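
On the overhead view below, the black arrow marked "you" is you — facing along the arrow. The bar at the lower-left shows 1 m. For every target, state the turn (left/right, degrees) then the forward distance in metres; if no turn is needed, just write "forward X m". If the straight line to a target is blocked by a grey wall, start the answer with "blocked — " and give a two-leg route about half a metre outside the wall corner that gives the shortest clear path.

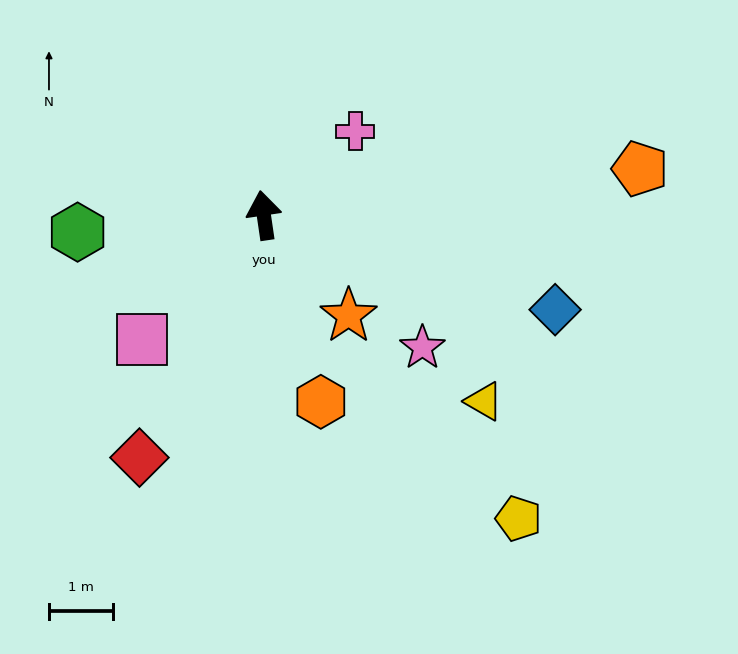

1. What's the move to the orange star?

turn right 148°, forward 2.1 m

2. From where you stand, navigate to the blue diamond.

turn right 116°, forward 4.8 m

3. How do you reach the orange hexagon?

turn right 171°, forward 3.1 m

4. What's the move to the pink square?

turn left 127°, forward 2.7 m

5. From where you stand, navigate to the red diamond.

turn left 145°, forward 4.3 m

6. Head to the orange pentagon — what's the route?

turn right 91°, forward 5.9 m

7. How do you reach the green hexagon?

turn left 87°, forward 2.9 m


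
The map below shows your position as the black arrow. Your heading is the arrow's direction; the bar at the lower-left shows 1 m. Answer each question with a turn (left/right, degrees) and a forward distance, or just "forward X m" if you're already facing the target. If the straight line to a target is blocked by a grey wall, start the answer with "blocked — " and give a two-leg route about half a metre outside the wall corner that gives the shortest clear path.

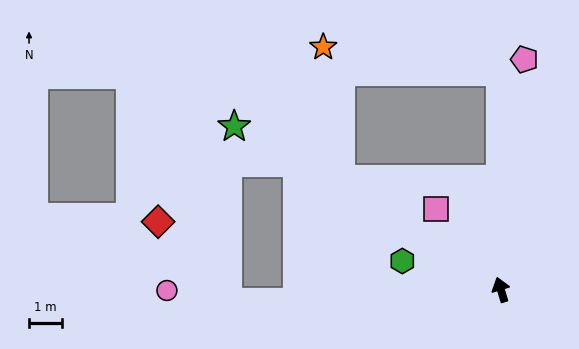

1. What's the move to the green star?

turn left 42°, forward 9.5 m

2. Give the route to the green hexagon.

turn left 57°, forward 3.1 m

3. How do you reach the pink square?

turn left 22°, forward 3.1 m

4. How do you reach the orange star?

blocked — turn left 38°, forward 5.9 m, then turn right 47°, forward 4.0 m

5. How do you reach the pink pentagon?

turn right 23°, forward 7.0 m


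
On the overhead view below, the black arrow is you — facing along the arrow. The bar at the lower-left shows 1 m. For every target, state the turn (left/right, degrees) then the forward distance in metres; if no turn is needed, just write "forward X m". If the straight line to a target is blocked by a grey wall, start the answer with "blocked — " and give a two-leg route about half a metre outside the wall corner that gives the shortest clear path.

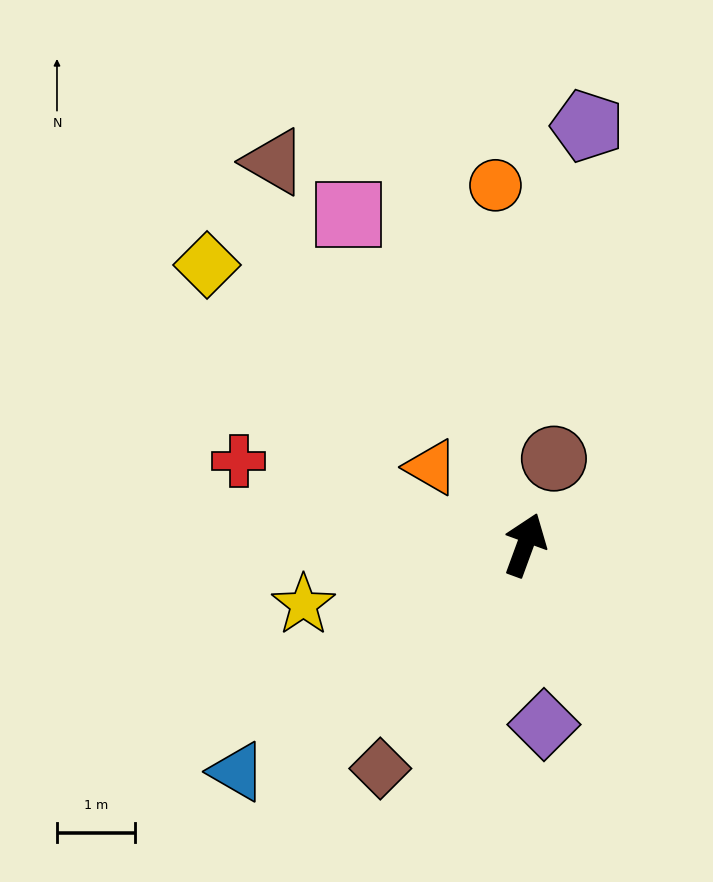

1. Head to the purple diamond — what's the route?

turn right 154°, forward 2.3 m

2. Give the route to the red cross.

turn left 94°, forward 3.8 m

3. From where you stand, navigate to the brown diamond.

turn left 167°, forward 3.4 m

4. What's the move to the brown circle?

forward 1.2 m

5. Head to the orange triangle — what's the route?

turn left 71°, forward 1.6 m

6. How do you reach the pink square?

turn left 48°, forward 4.8 m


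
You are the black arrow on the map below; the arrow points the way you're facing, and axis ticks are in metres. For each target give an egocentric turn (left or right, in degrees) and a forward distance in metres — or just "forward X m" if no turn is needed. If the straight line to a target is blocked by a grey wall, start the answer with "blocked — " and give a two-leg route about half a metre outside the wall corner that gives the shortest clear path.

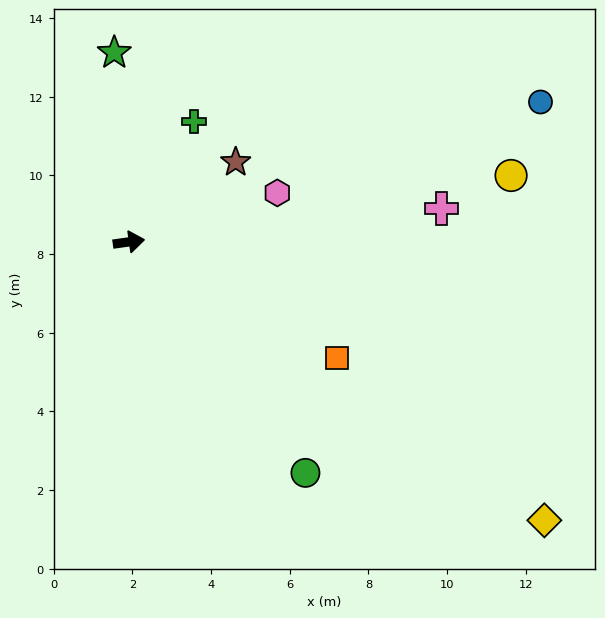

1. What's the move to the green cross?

turn left 54°, forward 3.5 m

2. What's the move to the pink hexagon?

turn left 10°, forward 4.0 m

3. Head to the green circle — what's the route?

turn right 61°, forward 7.4 m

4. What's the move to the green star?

turn left 86°, forward 4.8 m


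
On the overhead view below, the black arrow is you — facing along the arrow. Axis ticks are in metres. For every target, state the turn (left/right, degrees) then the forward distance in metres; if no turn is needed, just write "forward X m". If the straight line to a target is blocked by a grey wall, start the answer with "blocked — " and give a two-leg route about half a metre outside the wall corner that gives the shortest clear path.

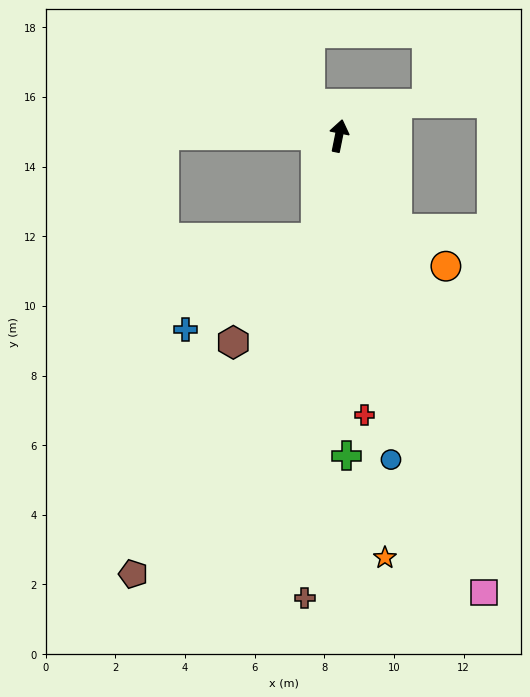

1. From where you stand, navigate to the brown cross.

turn right 173°, forward 13.3 m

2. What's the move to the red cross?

turn right 163°, forward 8.1 m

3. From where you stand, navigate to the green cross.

turn right 167°, forward 9.2 m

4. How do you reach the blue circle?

turn right 159°, forward 9.4 m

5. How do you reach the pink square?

turn right 151°, forward 13.8 m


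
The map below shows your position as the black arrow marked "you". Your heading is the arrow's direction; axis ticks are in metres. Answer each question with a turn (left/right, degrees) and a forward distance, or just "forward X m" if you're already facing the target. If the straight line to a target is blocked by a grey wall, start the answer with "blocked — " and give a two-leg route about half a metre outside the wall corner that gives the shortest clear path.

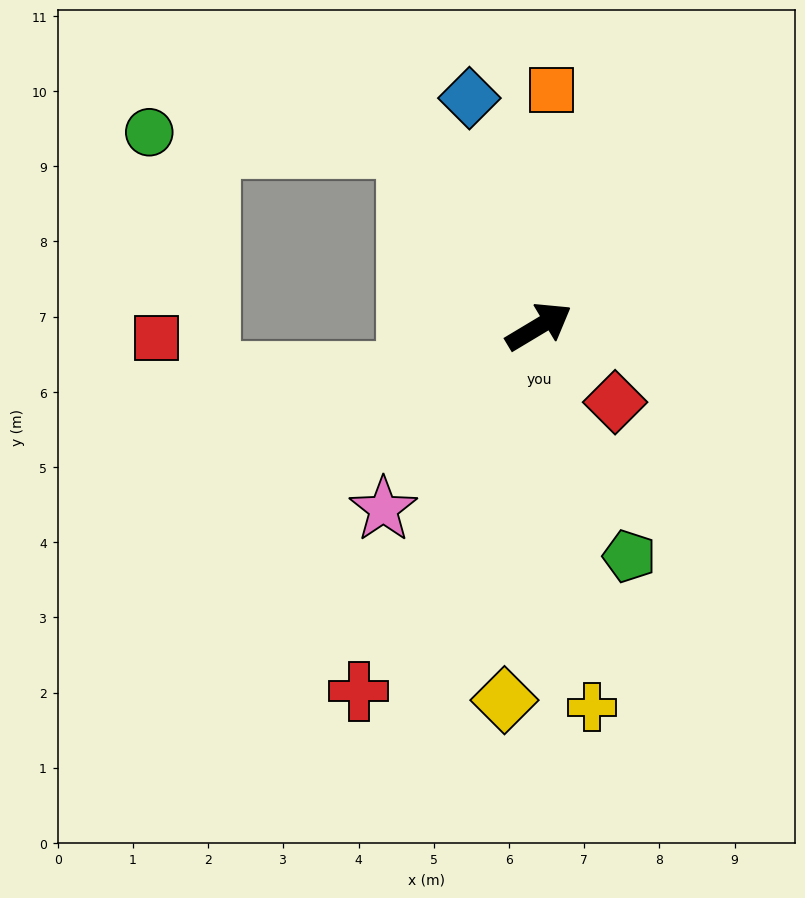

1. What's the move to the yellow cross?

turn right 113°, forward 5.1 m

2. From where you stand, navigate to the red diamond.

turn right 76°, forward 1.4 m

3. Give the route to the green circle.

blocked — turn left 95°, forward 3.0 m, then turn left 51°, forward 3.5 m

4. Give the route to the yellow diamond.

turn right 126°, forward 5.0 m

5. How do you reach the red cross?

turn right 147°, forward 5.4 m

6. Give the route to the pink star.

turn right 161°, forward 3.2 m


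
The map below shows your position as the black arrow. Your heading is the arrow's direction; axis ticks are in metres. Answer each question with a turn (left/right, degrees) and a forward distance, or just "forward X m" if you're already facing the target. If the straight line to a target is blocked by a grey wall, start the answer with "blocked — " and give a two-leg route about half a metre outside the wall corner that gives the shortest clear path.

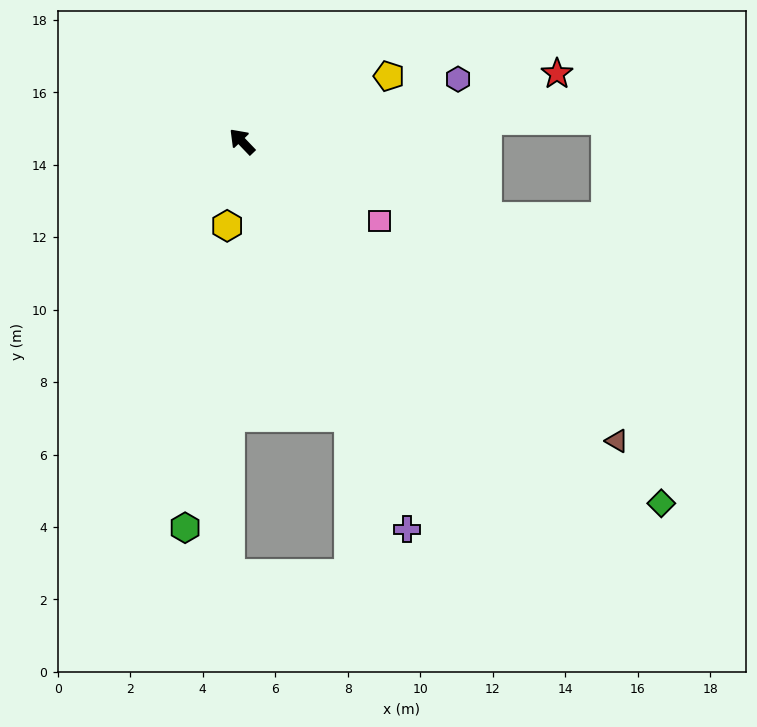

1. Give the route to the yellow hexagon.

turn left 126°, forward 2.4 m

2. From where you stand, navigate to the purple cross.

turn left 159°, forward 11.6 m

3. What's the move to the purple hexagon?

turn right 118°, forward 6.2 m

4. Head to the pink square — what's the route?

turn right 164°, forward 4.4 m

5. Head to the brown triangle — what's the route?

turn right 172°, forward 13.2 m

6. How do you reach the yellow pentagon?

turn right 110°, forward 4.4 m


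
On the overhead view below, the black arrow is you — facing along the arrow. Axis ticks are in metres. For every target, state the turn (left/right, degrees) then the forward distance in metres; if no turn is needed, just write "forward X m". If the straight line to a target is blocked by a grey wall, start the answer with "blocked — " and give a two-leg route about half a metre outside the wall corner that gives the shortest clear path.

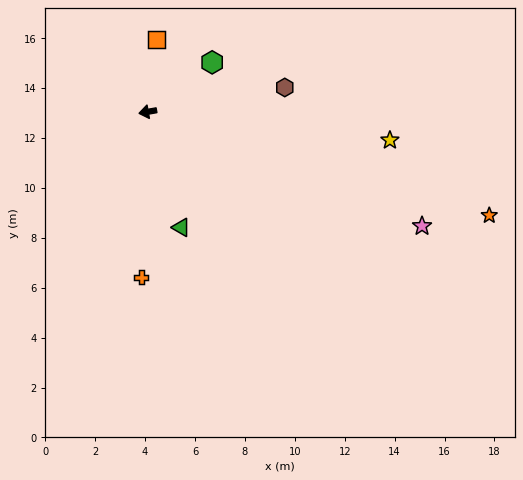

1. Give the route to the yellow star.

turn left 163°, forward 9.8 m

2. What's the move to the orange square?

turn right 107°, forward 2.9 m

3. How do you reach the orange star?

turn left 153°, forward 14.3 m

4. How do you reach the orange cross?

turn left 78°, forward 6.6 m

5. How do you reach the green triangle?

turn left 96°, forward 4.8 m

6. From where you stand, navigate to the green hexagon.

turn right 153°, forward 3.3 m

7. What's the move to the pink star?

turn left 147°, forward 11.9 m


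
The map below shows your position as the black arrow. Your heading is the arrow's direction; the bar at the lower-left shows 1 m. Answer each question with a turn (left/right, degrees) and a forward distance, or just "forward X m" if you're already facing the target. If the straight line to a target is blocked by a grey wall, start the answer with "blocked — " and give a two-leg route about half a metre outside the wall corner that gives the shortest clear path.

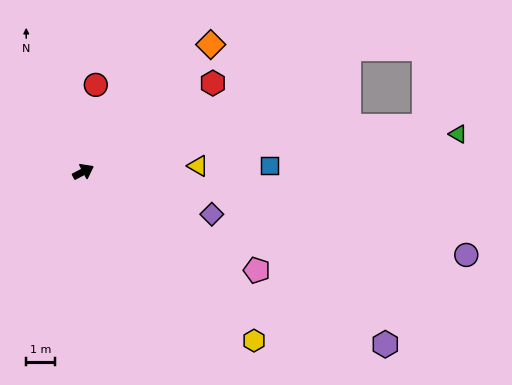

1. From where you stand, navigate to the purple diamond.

turn right 46°, forward 4.7 m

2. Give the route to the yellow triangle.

turn right 25°, forward 4.0 m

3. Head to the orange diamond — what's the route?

turn left 17°, forward 6.2 m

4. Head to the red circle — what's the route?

turn left 54°, forward 3.0 m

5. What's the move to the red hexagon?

turn left 7°, forward 5.4 m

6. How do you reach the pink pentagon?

turn right 57°, forward 6.9 m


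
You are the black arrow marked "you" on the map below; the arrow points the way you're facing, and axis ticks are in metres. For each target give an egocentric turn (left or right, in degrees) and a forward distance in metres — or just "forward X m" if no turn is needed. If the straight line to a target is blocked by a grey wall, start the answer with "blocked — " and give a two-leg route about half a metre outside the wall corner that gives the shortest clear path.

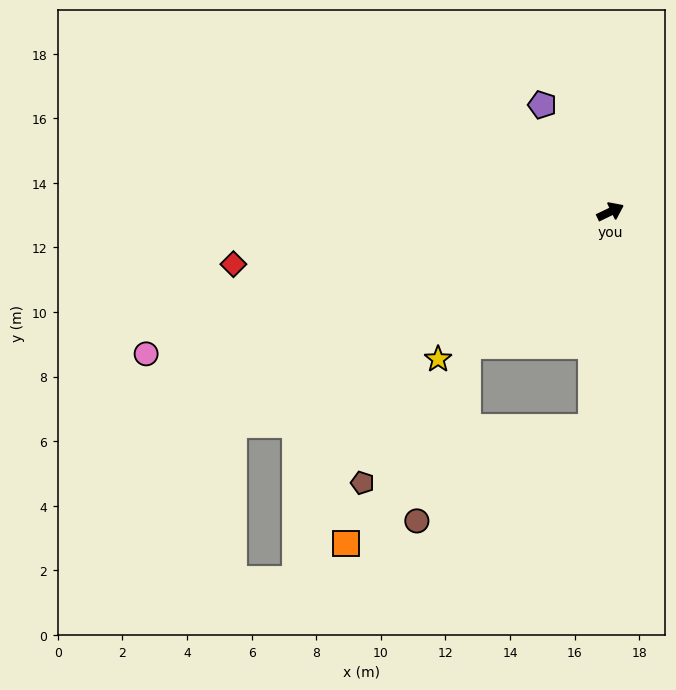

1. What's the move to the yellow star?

turn right 165°, forward 7.0 m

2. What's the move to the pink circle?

turn left 171°, forward 15.0 m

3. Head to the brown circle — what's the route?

blocked — turn right 163°, forward 6.1 m, then turn left 31°, forward 5.6 m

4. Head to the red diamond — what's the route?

turn left 162°, forward 11.8 m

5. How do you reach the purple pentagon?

turn left 97°, forward 3.9 m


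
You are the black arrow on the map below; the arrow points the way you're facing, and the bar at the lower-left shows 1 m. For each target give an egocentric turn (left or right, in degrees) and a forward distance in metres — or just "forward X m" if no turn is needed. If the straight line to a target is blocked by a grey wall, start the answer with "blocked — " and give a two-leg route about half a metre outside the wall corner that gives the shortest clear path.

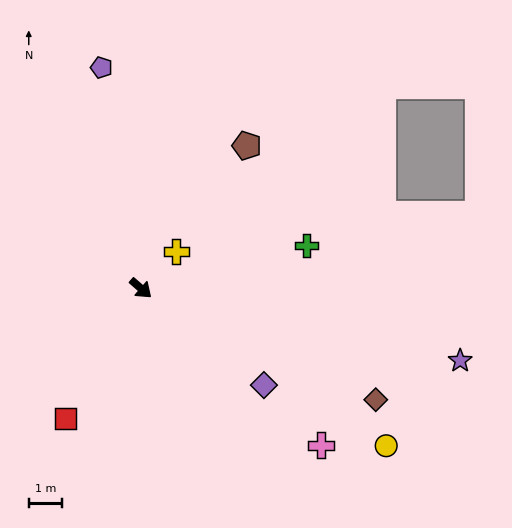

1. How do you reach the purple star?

turn left 28°, forward 9.9 m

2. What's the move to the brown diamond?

turn left 16°, forward 7.9 m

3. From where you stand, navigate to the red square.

turn right 79°, forward 4.6 m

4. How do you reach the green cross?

turn left 56°, forward 5.2 m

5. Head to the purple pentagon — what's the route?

turn left 141°, forward 6.8 m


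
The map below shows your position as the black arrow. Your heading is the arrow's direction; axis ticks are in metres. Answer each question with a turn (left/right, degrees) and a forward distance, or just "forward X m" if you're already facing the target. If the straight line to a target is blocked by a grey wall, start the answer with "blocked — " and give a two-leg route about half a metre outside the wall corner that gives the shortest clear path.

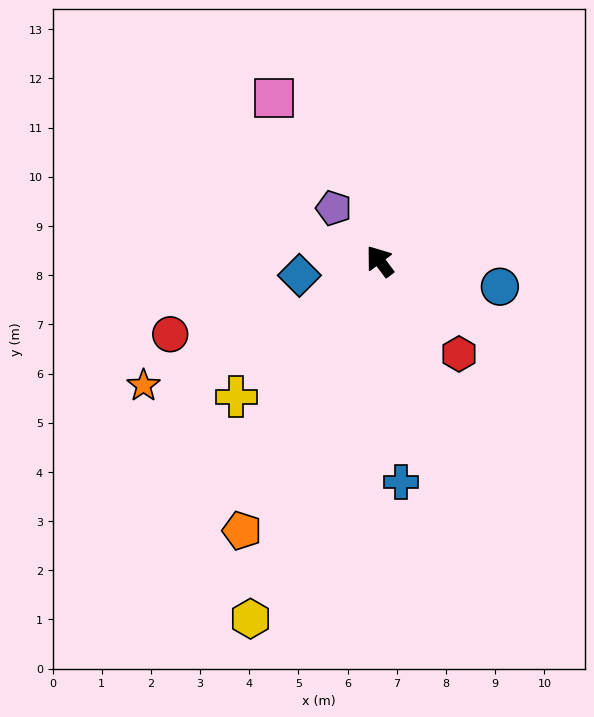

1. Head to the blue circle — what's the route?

turn right 139°, forward 2.5 m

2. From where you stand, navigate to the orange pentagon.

turn left 116°, forward 6.2 m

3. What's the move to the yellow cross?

turn left 97°, forward 4.0 m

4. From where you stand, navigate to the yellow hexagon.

turn left 123°, forward 7.7 m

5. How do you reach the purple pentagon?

turn left 4°, forward 1.4 m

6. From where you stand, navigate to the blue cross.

turn left 149°, forward 4.5 m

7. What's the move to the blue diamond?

turn left 63°, forward 1.7 m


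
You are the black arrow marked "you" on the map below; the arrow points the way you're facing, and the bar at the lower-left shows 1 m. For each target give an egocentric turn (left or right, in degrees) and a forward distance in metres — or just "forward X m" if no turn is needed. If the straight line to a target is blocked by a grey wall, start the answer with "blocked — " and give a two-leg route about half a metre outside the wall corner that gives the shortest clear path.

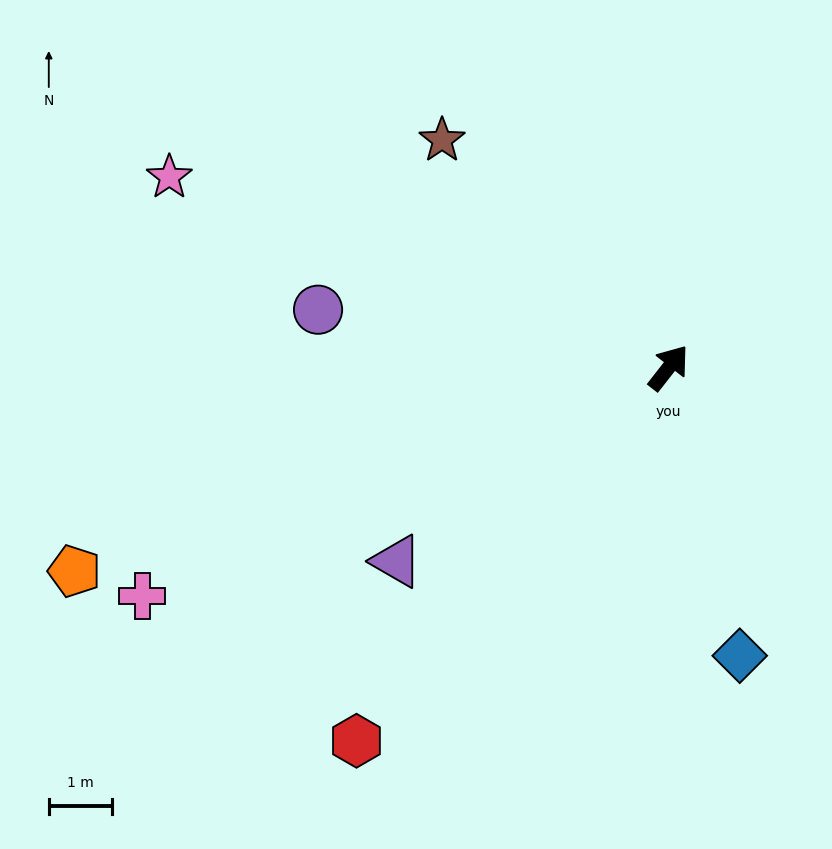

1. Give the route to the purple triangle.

turn left 163°, forward 5.3 m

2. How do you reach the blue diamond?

turn right 128°, forward 4.7 m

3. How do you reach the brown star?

turn left 83°, forward 5.1 m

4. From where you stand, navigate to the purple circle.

turn left 119°, forward 5.7 m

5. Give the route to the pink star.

turn left 107°, forward 8.5 m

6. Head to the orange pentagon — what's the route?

turn left 147°, forward 10.0 m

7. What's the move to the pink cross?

turn left 151°, forward 9.1 m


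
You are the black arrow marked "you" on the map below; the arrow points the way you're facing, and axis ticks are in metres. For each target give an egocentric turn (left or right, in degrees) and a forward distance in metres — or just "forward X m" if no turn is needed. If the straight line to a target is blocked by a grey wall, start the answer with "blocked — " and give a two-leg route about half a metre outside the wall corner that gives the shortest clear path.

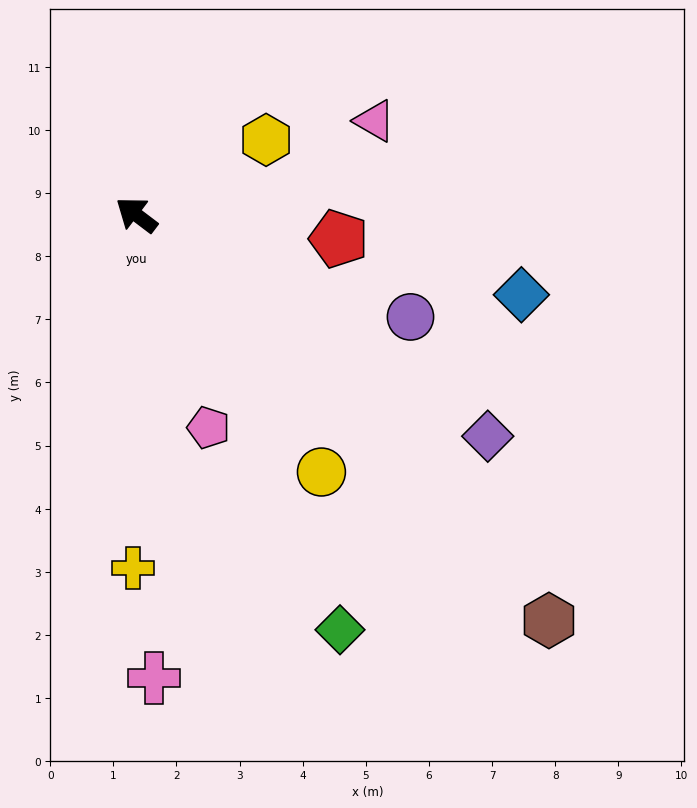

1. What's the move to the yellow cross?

turn left 127°, forward 5.6 m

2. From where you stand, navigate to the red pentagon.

turn right 150°, forward 3.2 m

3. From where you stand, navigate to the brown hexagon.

turn left 173°, forward 9.2 m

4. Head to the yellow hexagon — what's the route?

turn right 113°, forward 2.4 m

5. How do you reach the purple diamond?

turn right 175°, forward 6.6 m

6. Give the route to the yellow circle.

turn left 163°, forward 5.0 m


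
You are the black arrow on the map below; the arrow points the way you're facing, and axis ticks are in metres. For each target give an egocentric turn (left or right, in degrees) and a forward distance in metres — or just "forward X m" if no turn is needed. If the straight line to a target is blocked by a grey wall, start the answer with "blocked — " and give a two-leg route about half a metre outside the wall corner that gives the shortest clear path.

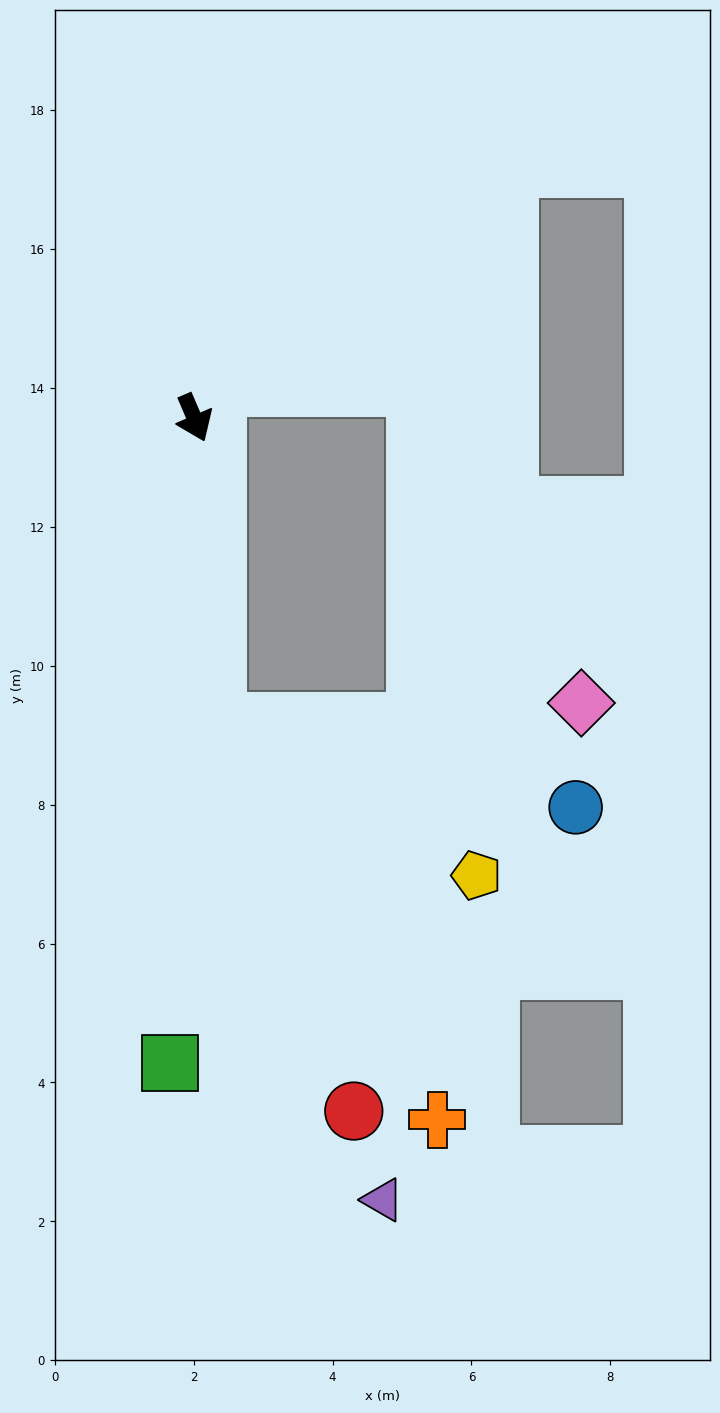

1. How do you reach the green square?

turn right 25°, forward 9.3 m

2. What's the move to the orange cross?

blocked — turn right 19°, forward 4.4 m, then turn left 25°, forward 6.5 m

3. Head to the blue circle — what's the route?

blocked — turn right 19°, forward 4.4 m, then turn left 72°, forward 5.3 m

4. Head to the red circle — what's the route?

blocked — turn right 19°, forward 4.4 m, then turn left 15°, forward 5.9 m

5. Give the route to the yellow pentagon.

blocked — turn right 19°, forward 4.4 m, then turn left 55°, forward 4.3 m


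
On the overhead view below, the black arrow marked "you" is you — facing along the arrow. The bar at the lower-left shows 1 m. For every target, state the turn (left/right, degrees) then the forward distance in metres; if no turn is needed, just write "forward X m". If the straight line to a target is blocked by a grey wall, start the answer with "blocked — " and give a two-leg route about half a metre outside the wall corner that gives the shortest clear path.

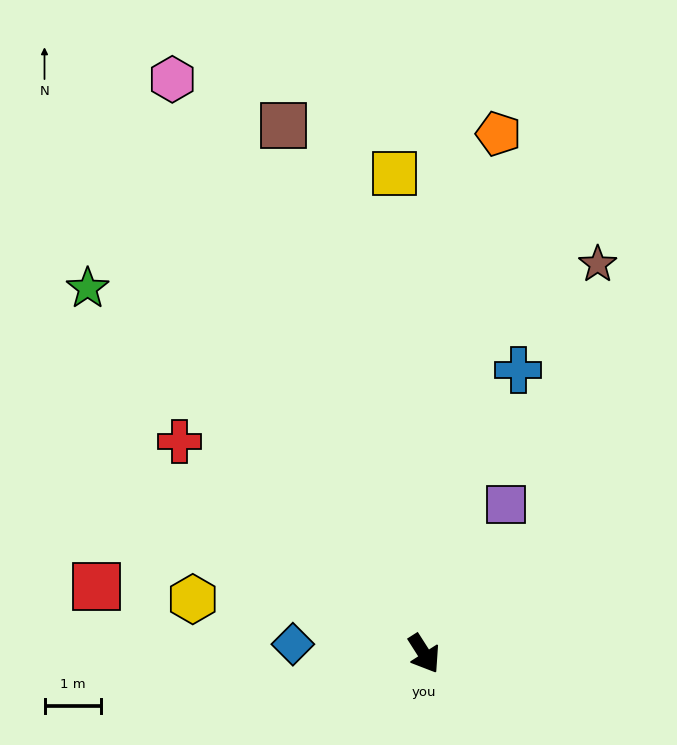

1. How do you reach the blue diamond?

turn right 127°, forward 2.3 m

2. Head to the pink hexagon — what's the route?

turn left 171°, forward 11.1 m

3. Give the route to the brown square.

turn left 162°, forward 9.7 m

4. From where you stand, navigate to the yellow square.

turn left 151°, forward 8.5 m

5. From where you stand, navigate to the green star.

turn right 170°, forward 8.8 m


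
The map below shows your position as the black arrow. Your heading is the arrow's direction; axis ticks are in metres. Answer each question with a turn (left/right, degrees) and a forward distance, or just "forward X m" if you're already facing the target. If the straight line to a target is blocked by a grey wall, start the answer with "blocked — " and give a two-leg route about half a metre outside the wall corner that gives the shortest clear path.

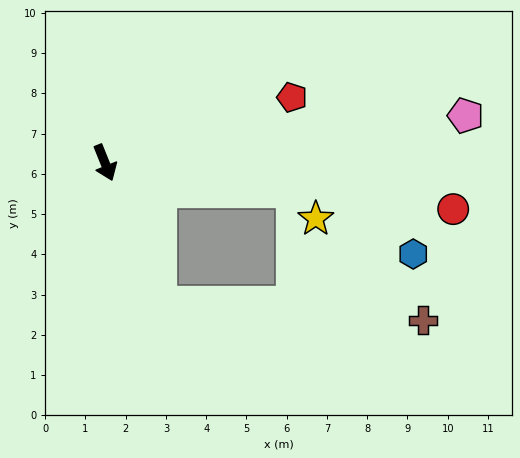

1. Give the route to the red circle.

turn left 60°, forward 8.7 m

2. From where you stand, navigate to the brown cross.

blocked — forward 3.7 m, then turn left 64°, forward 6.6 m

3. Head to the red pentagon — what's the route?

turn left 87°, forward 4.9 m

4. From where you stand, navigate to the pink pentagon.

turn left 76°, forward 9.0 m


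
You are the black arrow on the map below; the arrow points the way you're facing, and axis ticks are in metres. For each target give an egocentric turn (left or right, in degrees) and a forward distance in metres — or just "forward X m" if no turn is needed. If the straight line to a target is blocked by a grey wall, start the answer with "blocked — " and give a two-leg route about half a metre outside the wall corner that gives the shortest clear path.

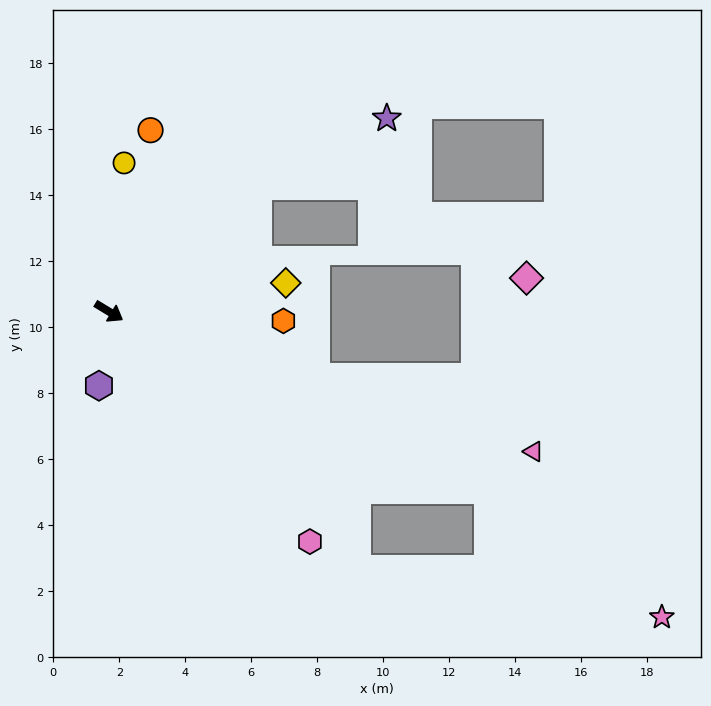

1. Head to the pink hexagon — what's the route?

turn right 18°, forward 9.3 m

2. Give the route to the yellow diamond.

turn left 40°, forward 5.4 m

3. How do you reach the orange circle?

turn left 108°, forward 5.6 m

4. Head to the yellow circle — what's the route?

turn left 115°, forward 4.5 m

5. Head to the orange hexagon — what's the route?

turn left 28°, forward 5.3 m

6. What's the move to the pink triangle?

turn left 13°, forward 13.5 m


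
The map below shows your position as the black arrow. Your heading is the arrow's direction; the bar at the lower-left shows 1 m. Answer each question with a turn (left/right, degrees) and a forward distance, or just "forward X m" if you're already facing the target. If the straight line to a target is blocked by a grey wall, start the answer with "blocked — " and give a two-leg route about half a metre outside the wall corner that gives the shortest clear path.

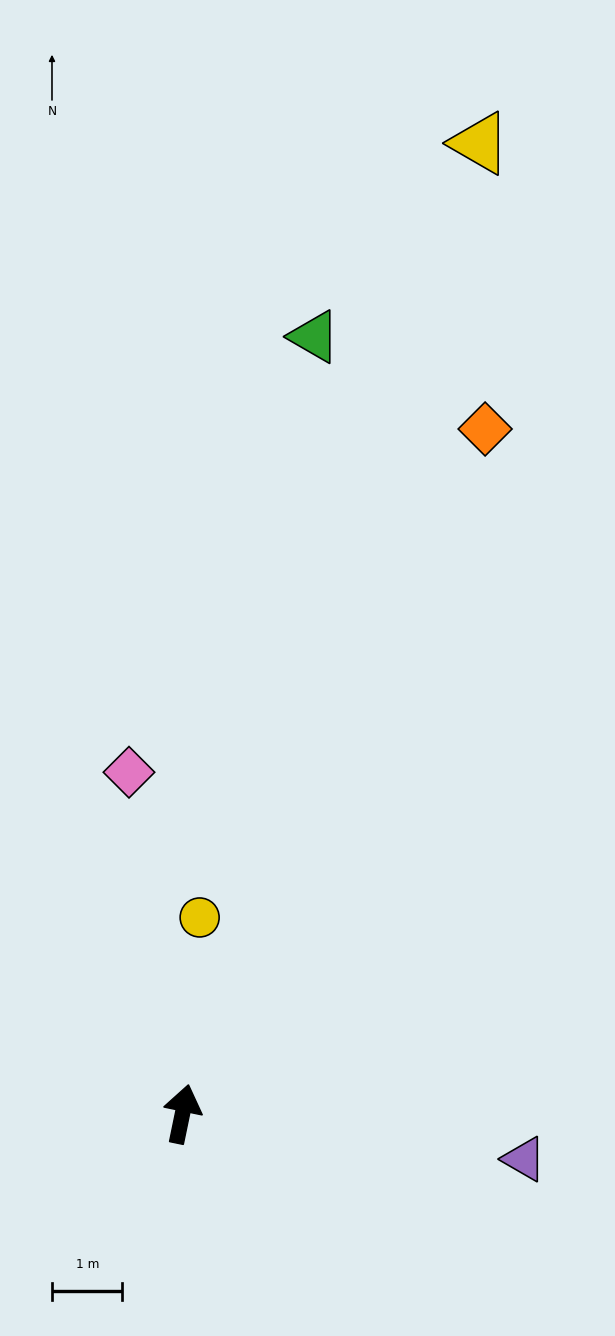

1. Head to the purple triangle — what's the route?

turn right 86°, forward 4.9 m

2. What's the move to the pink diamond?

turn left 21°, forward 4.9 m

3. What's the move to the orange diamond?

turn right 12°, forward 10.6 m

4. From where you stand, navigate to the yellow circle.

turn left 7°, forward 2.8 m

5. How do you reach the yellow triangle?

turn right 5°, forward 14.4 m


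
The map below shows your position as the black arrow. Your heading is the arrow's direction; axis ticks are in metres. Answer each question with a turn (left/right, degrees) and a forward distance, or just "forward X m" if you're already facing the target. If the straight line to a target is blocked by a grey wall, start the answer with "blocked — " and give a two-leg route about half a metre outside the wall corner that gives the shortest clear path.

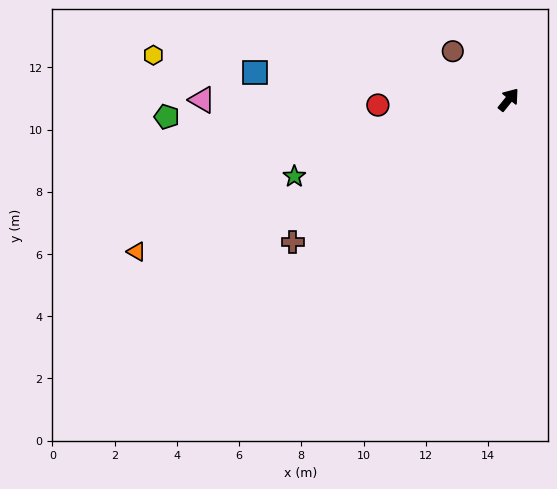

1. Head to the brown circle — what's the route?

turn left 88°, forward 2.4 m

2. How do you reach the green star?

turn left 149°, forward 7.3 m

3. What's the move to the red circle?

turn left 131°, forward 4.2 m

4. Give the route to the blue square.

turn left 123°, forward 8.2 m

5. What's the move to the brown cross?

turn left 162°, forward 8.3 m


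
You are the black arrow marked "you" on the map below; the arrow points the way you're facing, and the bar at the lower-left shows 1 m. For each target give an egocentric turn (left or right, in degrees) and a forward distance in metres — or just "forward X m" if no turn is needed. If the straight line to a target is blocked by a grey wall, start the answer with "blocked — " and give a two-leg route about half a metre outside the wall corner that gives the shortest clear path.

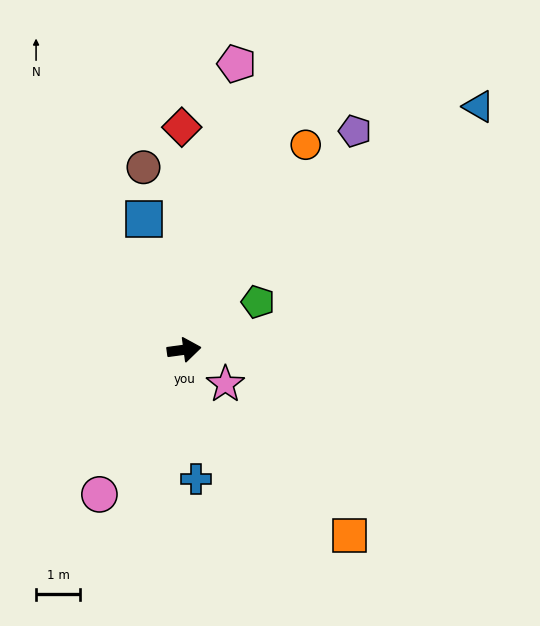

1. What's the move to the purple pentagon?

turn left 44°, forward 6.3 m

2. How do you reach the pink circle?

turn right 128°, forward 3.8 m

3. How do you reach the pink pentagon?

turn left 72°, forward 6.6 m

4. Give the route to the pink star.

turn right 48°, forward 1.2 m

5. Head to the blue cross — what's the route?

turn right 92°, forward 2.9 m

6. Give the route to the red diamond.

turn left 83°, forward 5.0 m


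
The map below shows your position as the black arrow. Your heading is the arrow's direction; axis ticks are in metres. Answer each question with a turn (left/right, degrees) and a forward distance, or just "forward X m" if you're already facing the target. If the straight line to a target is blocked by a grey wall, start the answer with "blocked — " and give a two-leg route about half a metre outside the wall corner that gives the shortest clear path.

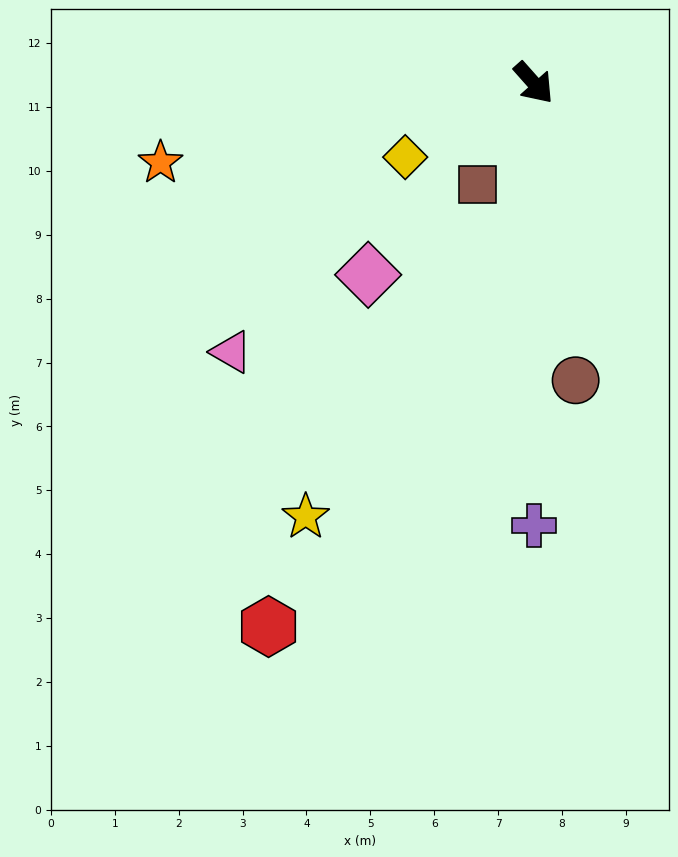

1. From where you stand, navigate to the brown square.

turn right 71°, forward 1.8 m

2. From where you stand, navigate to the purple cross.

turn right 42°, forward 6.9 m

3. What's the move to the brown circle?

turn right 34°, forward 4.7 m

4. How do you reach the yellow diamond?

turn right 102°, forward 2.3 m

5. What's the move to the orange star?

turn right 120°, forward 6.0 m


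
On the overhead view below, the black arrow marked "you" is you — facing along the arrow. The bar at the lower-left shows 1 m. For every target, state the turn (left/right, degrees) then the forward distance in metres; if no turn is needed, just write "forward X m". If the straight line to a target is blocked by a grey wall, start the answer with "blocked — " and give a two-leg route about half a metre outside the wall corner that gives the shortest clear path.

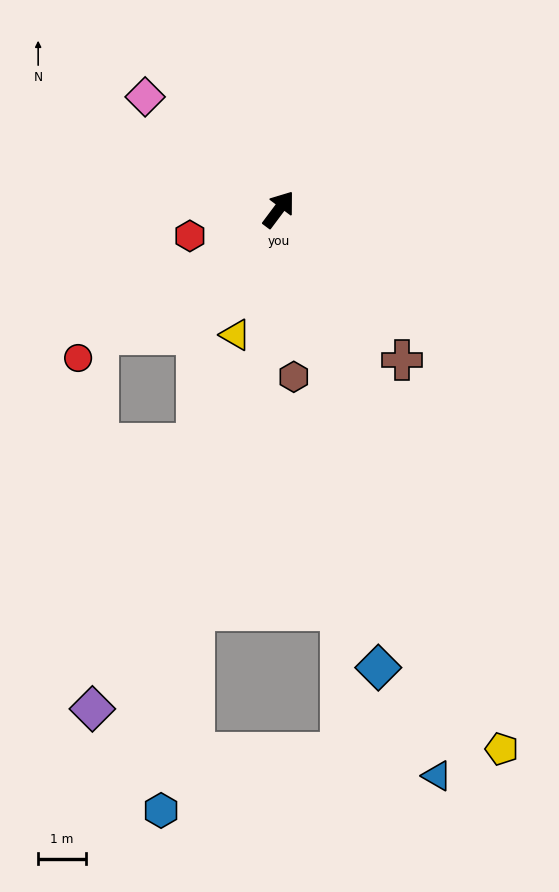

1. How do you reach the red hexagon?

turn left 143°, forward 2.0 m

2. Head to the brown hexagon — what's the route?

turn right 138°, forward 3.5 m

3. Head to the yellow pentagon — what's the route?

turn right 121°, forward 12.3 m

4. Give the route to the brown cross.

turn right 104°, forward 4.1 m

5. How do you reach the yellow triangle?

turn right 162°, forward 2.8 m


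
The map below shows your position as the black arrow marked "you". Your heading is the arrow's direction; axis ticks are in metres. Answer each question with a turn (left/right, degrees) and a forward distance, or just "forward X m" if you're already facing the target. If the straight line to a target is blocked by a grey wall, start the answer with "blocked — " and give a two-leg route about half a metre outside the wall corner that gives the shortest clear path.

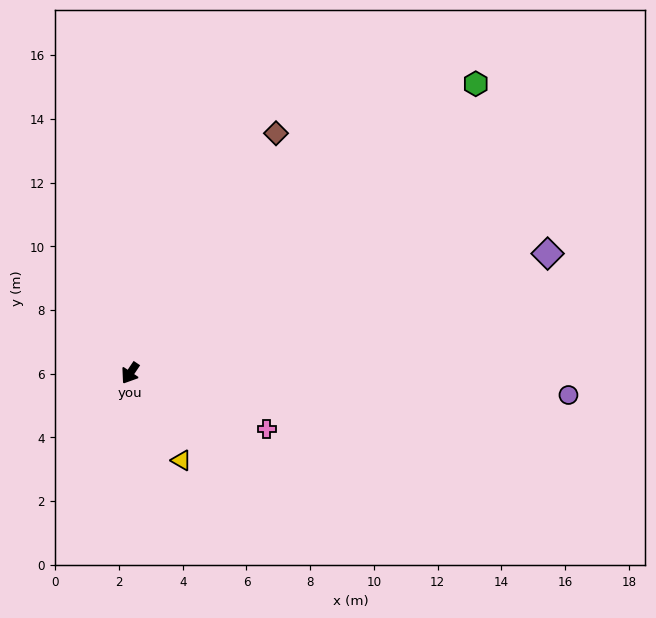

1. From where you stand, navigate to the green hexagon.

turn left 164°, forward 14.2 m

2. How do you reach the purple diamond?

turn left 140°, forward 13.6 m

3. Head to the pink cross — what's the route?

turn left 102°, forward 4.6 m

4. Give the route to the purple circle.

turn left 121°, forward 13.8 m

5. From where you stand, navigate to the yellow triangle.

turn left 64°, forward 3.2 m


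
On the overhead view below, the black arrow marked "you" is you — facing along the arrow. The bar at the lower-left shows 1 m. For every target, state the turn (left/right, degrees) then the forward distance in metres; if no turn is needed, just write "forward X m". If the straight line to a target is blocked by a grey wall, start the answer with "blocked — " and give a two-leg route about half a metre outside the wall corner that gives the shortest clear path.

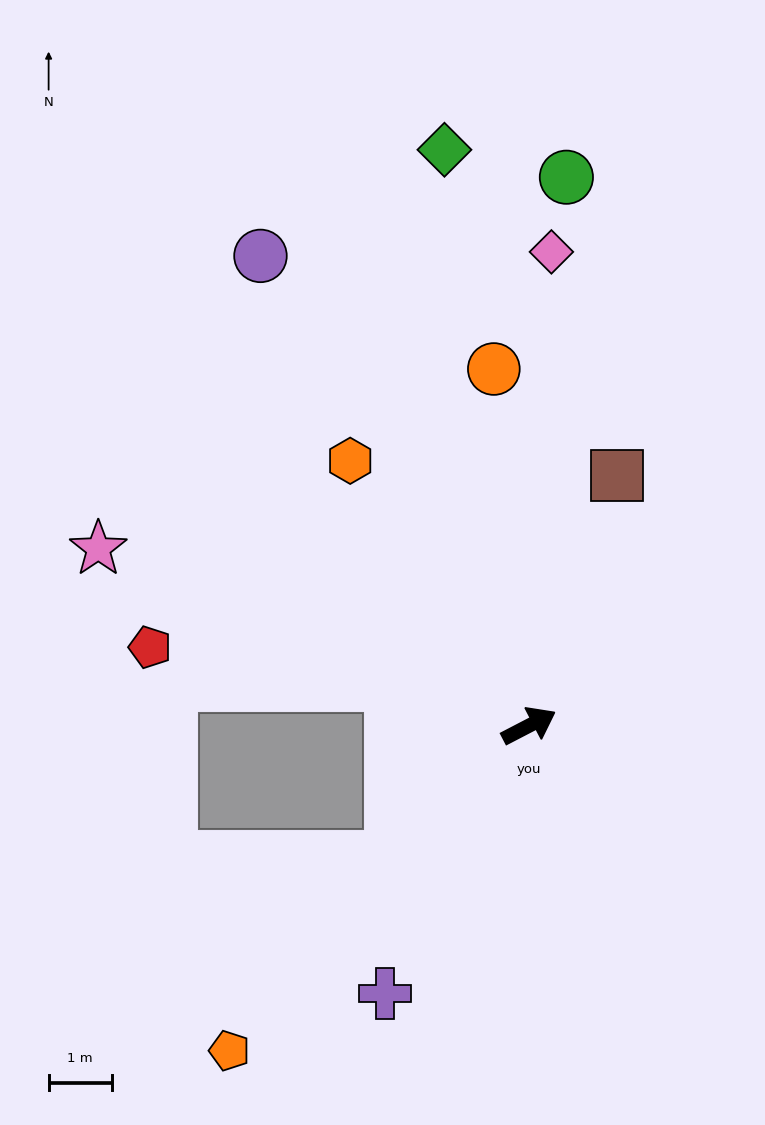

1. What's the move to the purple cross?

turn right 146°, forward 4.8 m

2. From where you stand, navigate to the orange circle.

turn left 68°, forward 5.7 m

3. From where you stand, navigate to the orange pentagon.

turn right 160°, forward 7.0 m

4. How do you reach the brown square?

turn left 43°, forward 4.2 m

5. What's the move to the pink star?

turn left 130°, forward 7.3 m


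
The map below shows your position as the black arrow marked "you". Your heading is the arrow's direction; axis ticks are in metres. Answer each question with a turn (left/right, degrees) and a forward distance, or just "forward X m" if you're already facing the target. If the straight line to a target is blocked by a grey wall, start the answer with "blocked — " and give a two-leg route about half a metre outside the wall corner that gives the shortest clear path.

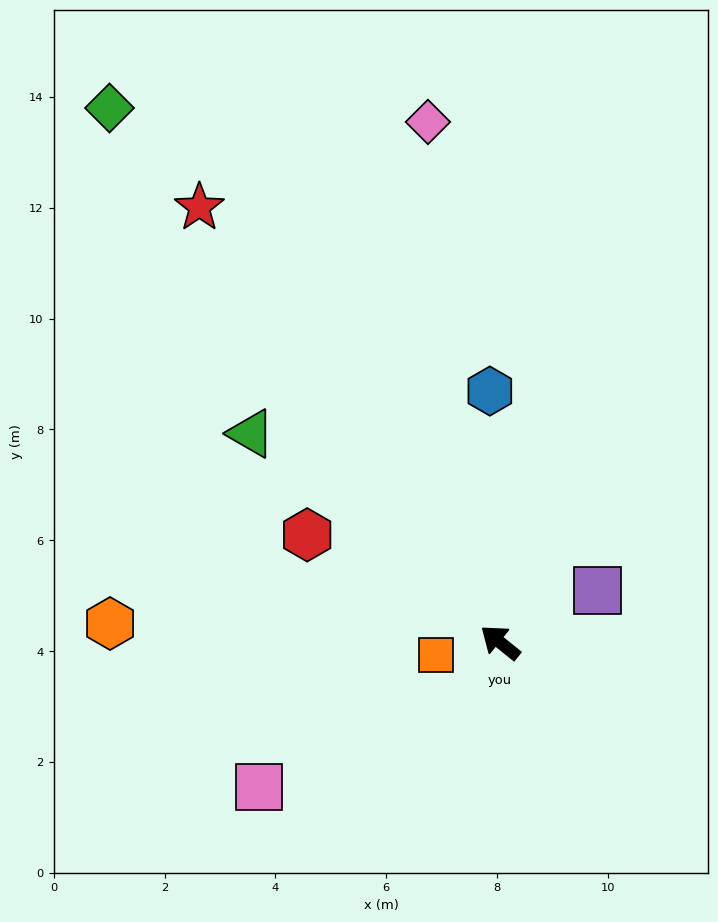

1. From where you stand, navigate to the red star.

turn right 16°, forward 9.5 m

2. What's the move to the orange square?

turn left 50°, forward 1.2 m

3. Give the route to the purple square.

turn right 113°, forward 2.0 m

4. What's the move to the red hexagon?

turn left 10°, forward 4.0 m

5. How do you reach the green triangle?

forward 5.9 m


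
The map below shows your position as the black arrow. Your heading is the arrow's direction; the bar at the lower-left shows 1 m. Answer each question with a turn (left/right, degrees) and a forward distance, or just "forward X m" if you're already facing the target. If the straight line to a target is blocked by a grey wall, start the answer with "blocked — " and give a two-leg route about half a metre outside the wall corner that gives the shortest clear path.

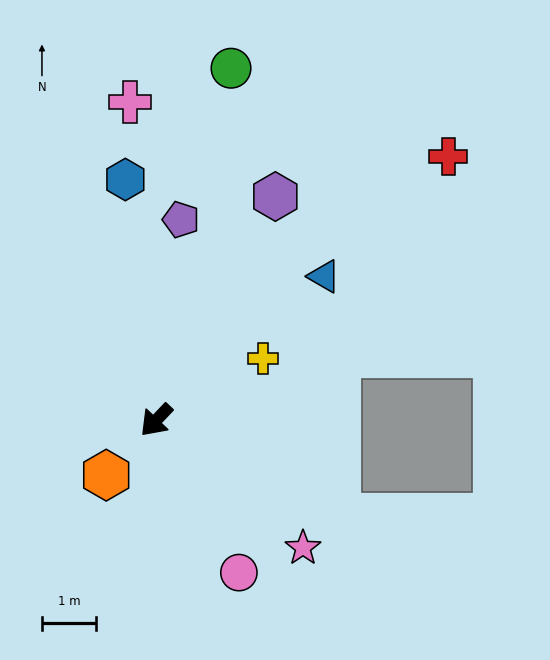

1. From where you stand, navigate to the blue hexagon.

turn right 129°, forward 4.5 m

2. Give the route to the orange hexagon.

forward 1.4 m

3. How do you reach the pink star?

turn left 92°, forward 3.6 m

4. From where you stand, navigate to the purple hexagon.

turn right 165°, forward 4.7 m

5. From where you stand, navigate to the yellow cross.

turn left 164°, forward 2.3 m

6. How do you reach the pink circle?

turn left 72°, forward 3.2 m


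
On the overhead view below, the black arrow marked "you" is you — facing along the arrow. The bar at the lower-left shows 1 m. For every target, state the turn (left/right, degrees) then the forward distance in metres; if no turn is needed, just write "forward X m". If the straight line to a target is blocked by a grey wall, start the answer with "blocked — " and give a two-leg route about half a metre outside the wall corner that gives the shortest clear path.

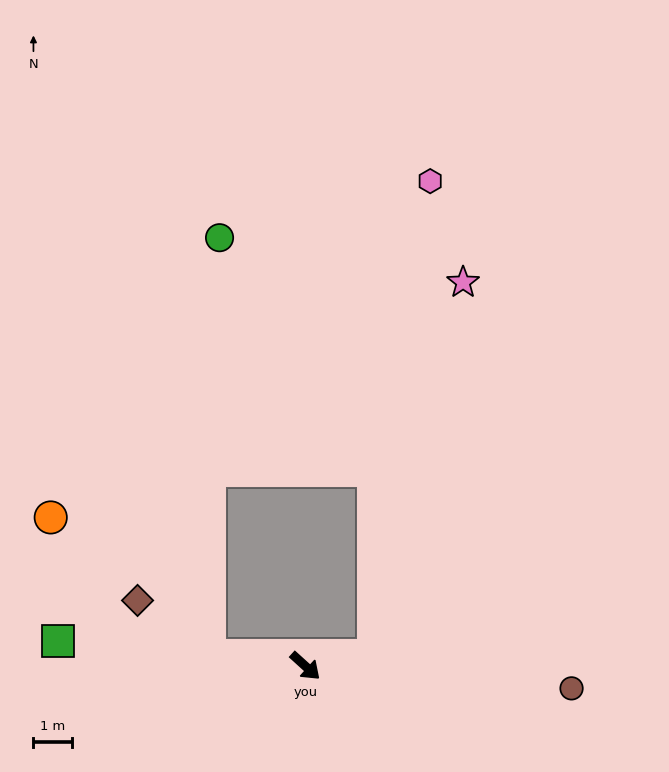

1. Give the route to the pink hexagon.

blocked — turn left 52°, forward 1.8 m, then turn left 73°, forward 12.4 m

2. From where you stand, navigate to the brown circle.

turn left 37°, forward 7.0 m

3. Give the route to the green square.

turn right 144°, forward 6.5 m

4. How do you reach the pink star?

blocked — turn left 52°, forward 1.8 m, then turn left 67°, forward 10.0 m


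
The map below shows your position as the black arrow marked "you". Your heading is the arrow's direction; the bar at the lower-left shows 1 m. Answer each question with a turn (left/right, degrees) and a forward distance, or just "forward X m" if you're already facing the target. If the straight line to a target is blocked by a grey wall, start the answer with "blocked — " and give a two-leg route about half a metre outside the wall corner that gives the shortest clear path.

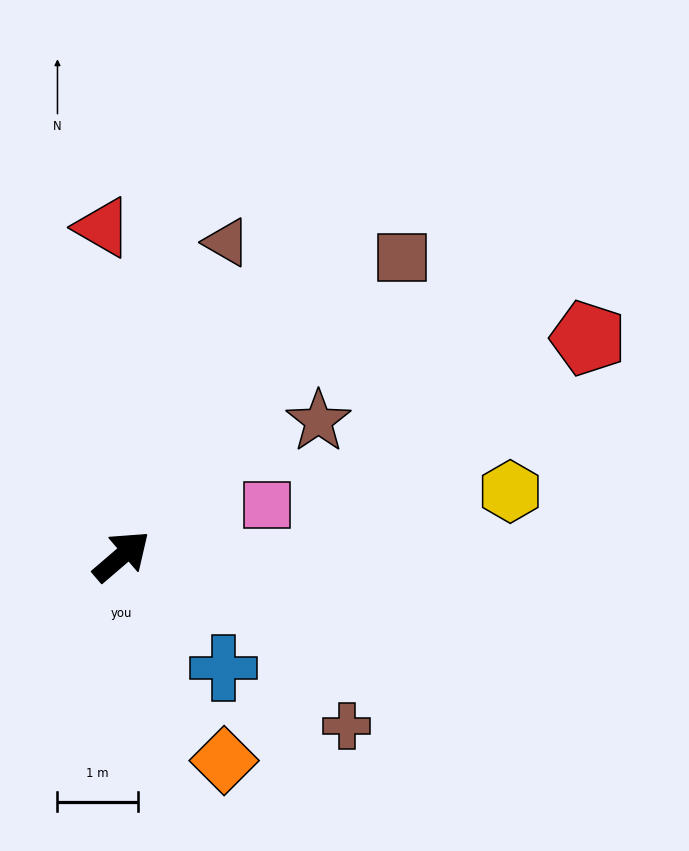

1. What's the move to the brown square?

turn left 6°, forward 5.1 m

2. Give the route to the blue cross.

turn right 88°, forward 1.9 m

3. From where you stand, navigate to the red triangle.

turn left 53°, forward 4.1 m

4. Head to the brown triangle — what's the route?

turn left 31°, forward 4.1 m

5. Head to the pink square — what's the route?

turn right 21°, forward 1.9 m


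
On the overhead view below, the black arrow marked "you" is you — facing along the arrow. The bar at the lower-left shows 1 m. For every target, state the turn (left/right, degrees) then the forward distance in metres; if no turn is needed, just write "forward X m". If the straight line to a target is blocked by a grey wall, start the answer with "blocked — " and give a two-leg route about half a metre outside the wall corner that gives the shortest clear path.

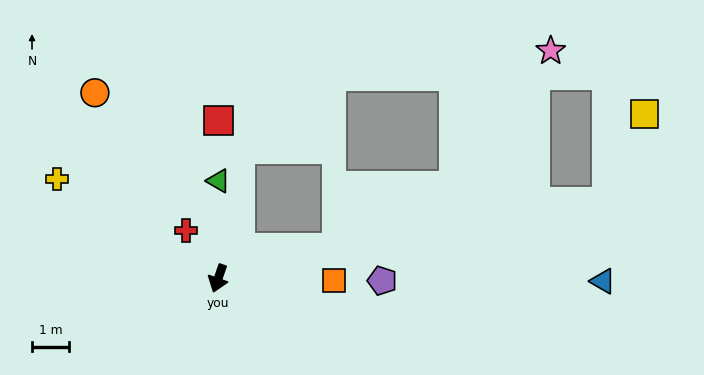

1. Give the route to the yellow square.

blocked — turn left 120°, forward 10.7 m, then turn left 57°, forward 2.6 m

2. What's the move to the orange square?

turn left 108°, forward 3.1 m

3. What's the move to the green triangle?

turn right 161°, forward 2.6 m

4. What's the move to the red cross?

turn right 127°, forward 1.6 m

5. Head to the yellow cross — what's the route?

turn right 103°, forward 5.1 m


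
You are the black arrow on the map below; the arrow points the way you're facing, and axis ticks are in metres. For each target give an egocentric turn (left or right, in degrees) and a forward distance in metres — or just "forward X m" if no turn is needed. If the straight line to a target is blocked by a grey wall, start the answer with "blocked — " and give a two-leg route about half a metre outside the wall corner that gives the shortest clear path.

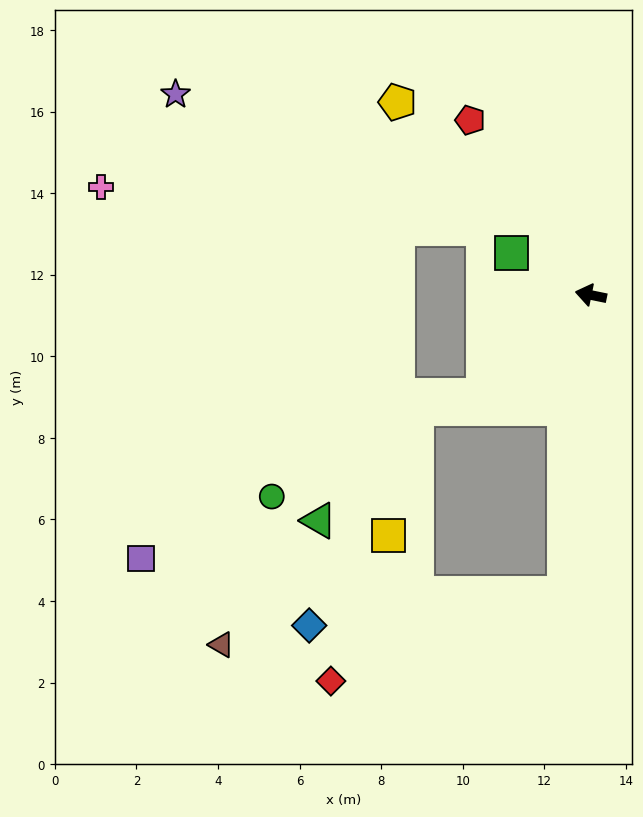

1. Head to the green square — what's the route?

turn right 16°, forward 2.2 m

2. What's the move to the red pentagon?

turn right 44°, forward 5.2 m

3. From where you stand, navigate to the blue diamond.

blocked — turn left 97°, forward 7.3 m, then turn right 78°, forward 6.3 m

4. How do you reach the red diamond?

blocked — turn left 97°, forward 7.3 m, then turn right 65°, forward 6.1 m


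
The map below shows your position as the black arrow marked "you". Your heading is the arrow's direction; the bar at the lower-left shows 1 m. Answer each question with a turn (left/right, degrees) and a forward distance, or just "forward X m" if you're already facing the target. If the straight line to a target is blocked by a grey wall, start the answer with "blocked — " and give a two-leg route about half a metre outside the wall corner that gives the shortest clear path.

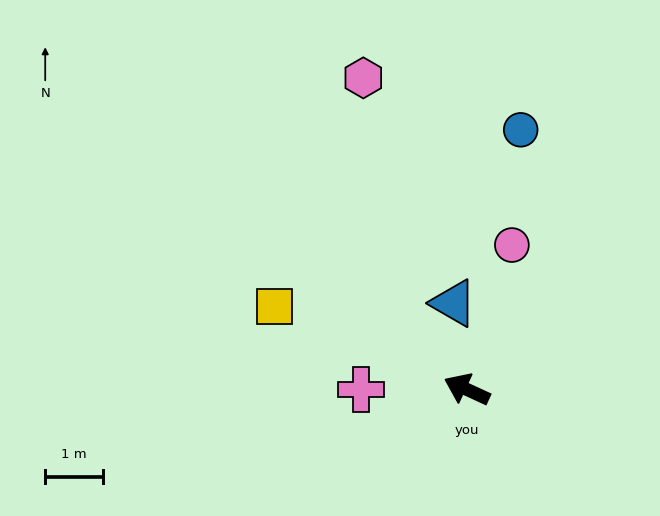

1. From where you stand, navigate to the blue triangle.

turn right 57°, forward 1.5 m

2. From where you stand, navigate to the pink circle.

turn right 83°, forward 2.6 m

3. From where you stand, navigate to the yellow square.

forward 3.6 m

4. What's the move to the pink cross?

turn left 25°, forward 1.8 m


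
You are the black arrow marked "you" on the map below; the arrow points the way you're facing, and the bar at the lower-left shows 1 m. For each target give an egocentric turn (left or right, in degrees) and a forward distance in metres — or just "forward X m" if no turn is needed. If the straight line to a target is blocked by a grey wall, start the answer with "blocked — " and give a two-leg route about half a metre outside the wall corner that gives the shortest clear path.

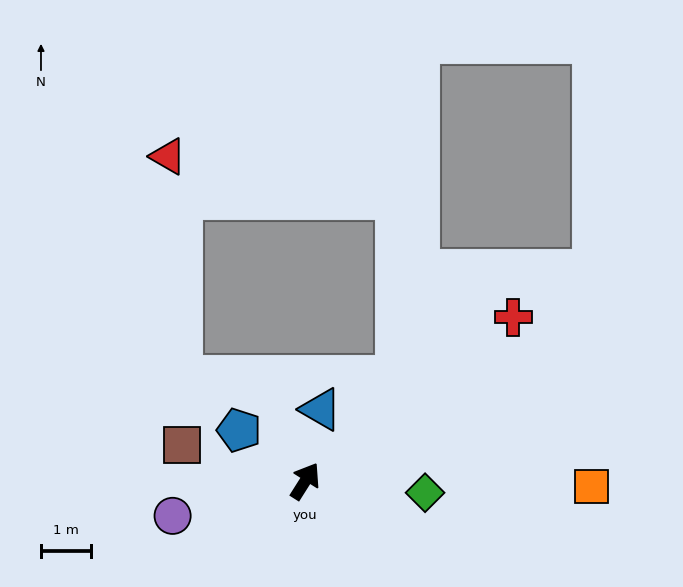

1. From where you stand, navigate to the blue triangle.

turn left 20°, forward 1.5 m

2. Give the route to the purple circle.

turn left 137°, forward 2.7 m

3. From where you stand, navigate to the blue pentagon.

turn left 85°, forward 1.7 m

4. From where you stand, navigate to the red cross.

turn right 19°, forward 5.3 m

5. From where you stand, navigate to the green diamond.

turn right 63°, forward 2.4 m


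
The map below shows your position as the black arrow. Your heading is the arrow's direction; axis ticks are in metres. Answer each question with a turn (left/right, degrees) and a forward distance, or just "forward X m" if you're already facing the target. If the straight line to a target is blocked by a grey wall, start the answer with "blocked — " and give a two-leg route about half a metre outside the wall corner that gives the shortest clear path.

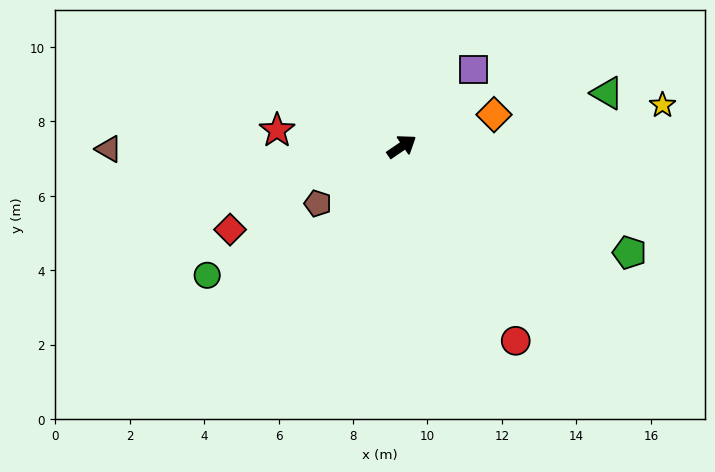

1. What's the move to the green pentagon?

turn right 59°, forward 6.7 m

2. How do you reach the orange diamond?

turn right 15°, forward 2.6 m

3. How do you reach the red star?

turn left 138°, forward 3.4 m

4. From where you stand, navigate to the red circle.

turn right 94°, forward 6.0 m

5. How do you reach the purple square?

turn left 13°, forward 2.8 m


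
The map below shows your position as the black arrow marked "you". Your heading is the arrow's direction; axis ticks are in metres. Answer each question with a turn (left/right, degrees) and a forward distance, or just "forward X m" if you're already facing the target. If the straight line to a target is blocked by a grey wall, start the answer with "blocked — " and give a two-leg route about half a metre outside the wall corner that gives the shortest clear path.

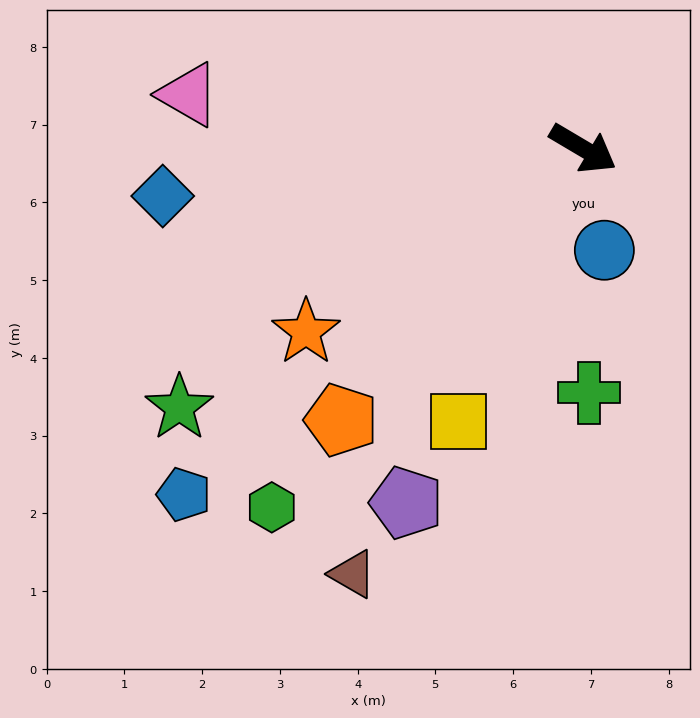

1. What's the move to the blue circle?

turn right 48°, forward 1.3 m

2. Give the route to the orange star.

turn right 116°, forward 4.3 m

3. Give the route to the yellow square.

turn right 84°, forward 3.9 m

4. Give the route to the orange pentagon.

turn right 101°, forward 4.7 m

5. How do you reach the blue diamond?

turn right 143°, forward 5.4 m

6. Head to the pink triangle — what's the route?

turn right 157°, forward 5.1 m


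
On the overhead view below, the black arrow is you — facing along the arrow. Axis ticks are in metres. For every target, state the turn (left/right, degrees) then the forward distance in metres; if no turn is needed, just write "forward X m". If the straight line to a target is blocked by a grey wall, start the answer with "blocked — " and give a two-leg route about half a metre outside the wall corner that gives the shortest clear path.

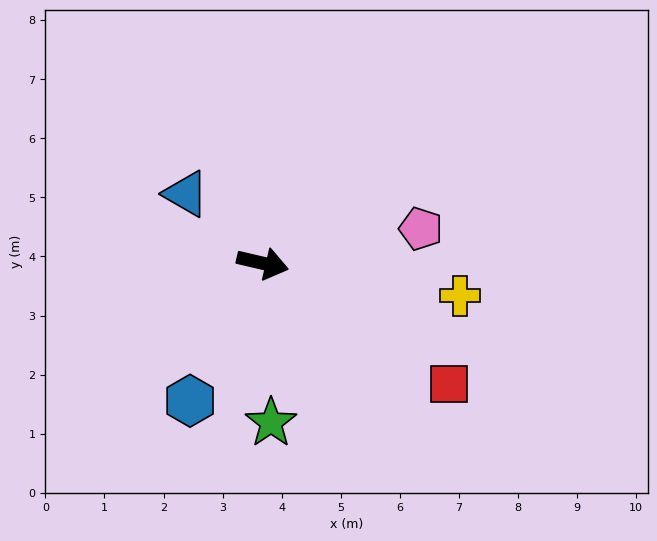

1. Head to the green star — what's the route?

turn right 74°, forward 2.7 m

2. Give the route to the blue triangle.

turn left 151°, forward 1.8 m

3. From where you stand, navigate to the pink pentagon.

turn left 25°, forward 2.7 m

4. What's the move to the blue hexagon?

turn right 105°, forward 2.6 m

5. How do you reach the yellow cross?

turn left 4°, forward 3.4 m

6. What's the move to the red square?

turn right 20°, forward 3.8 m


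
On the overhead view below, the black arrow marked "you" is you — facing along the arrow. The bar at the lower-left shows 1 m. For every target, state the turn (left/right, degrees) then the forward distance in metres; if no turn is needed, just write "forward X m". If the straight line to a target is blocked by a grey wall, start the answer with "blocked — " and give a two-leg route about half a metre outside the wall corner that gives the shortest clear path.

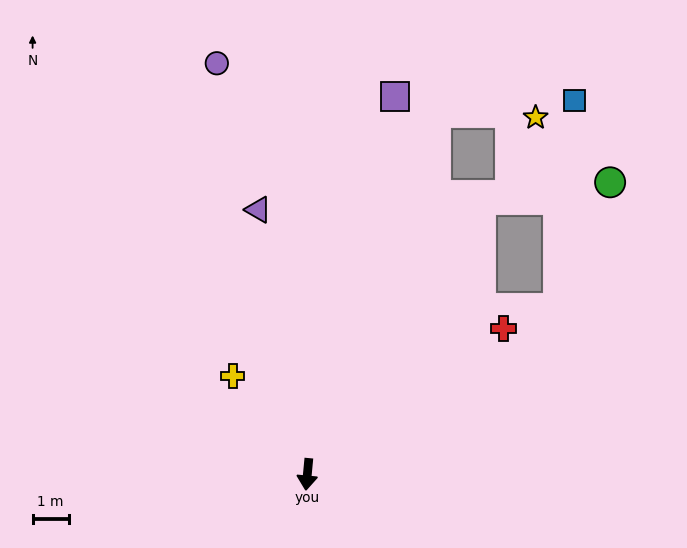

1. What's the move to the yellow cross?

turn right 137°, forward 3.4 m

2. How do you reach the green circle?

blocked — turn left 153°, forward 9.0 m, then turn right 50°, forward 3.6 m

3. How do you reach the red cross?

turn left 132°, forward 6.8 m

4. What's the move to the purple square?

turn left 172°, forward 10.7 m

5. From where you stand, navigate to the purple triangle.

turn right 164°, forward 7.4 m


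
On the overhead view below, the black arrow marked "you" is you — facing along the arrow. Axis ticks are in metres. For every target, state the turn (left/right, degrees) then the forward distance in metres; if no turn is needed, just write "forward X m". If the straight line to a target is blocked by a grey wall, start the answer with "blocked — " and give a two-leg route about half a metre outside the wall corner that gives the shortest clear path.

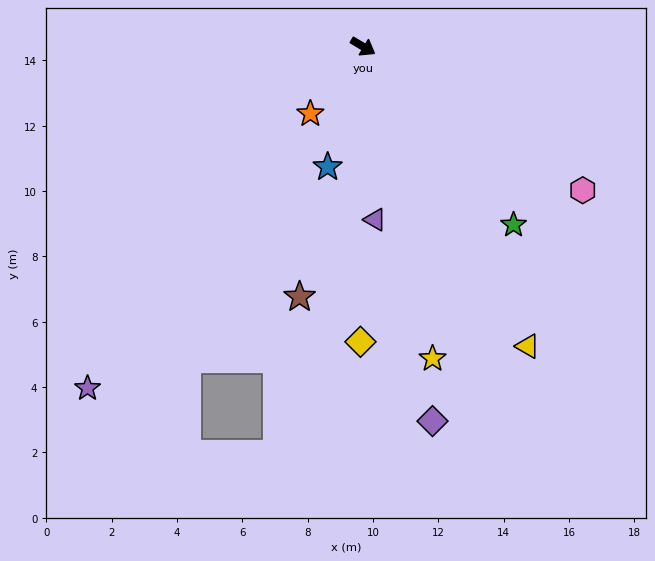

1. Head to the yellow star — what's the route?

turn right 47°, forward 9.8 m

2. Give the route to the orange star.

turn right 97°, forward 2.6 m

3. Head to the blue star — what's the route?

turn right 75°, forward 3.8 m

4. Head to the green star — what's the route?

turn right 19°, forward 7.1 m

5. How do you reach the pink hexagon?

turn right 2°, forward 8.0 m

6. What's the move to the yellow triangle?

turn right 30°, forward 10.5 m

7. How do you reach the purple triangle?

turn right 55°, forward 5.3 m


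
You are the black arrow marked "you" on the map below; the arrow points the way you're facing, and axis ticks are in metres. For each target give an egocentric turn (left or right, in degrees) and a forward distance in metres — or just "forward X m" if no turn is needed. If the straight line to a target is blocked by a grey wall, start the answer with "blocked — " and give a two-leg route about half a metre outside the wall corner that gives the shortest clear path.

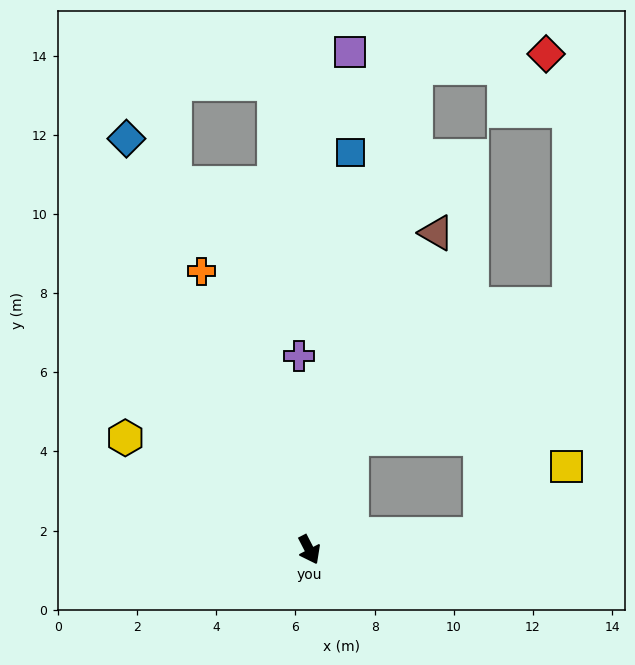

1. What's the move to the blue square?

turn left 147°, forward 10.1 m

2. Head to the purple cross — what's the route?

turn left 156°, forward 4.9 m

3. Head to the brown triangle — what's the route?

turn left 131°, forward 8.6 m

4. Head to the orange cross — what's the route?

turn left 174°, forward 7.5 m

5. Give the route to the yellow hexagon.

turn right 149°, forward 5.4 m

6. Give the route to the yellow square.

blocked — turn left 68°, forward 4.3 m, then turn left 33°, forward 2.8 m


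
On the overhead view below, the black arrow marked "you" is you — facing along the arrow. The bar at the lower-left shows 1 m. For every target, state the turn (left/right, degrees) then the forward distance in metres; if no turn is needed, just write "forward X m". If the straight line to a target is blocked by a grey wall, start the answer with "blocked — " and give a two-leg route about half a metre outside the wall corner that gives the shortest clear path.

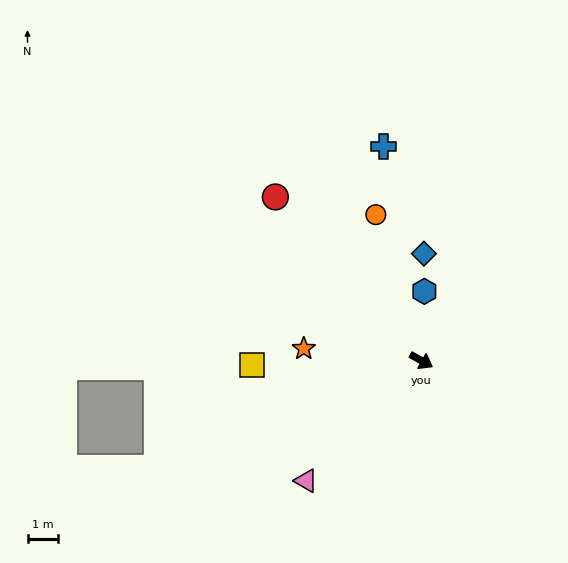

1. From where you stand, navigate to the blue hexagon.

turn left 117°, forward 2.2 m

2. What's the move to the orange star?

turn right 157°, forward 3.8 m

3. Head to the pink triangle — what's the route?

turn right 104°, forward 5.4 m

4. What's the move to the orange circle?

turn left 137°, forward 5.0 m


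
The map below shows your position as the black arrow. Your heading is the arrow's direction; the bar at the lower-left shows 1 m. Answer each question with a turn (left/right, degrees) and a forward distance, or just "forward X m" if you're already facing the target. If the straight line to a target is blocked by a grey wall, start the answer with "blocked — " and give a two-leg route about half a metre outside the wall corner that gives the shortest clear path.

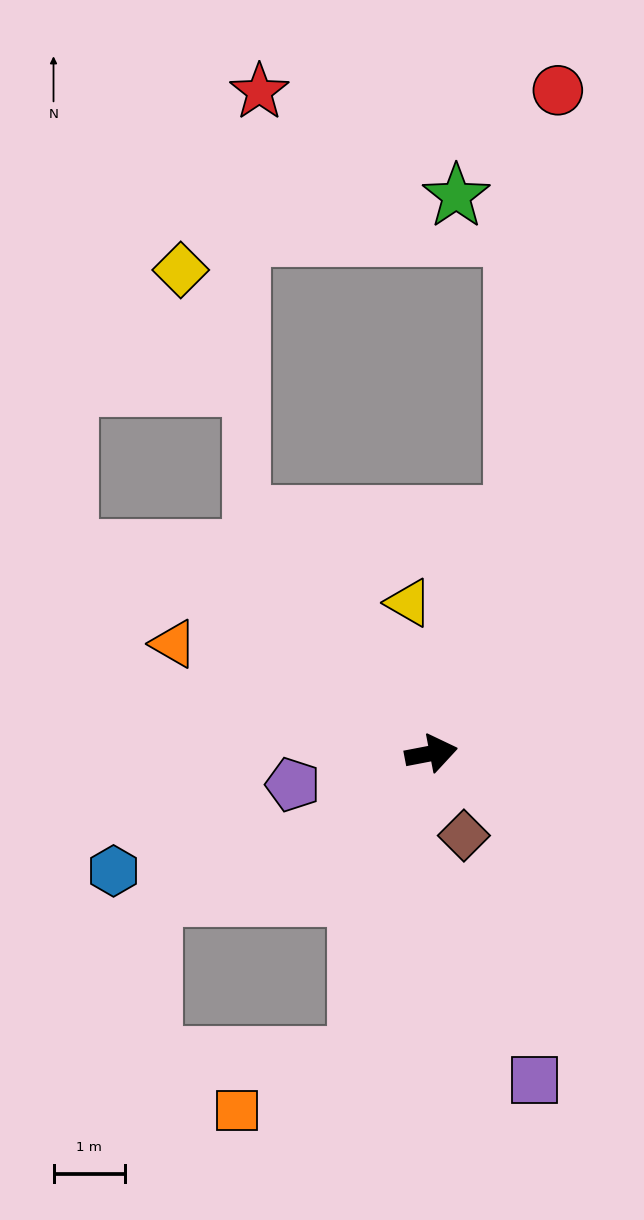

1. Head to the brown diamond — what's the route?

turn right 79°, forward 1.2 m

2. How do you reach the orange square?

blocked — turn right 114°, forward 4.4 m, then turn right 53°, forward 1.9 m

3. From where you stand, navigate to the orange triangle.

turn left 146°, forward 3.9 m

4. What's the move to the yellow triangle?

turn left 88°, forward 2.1 m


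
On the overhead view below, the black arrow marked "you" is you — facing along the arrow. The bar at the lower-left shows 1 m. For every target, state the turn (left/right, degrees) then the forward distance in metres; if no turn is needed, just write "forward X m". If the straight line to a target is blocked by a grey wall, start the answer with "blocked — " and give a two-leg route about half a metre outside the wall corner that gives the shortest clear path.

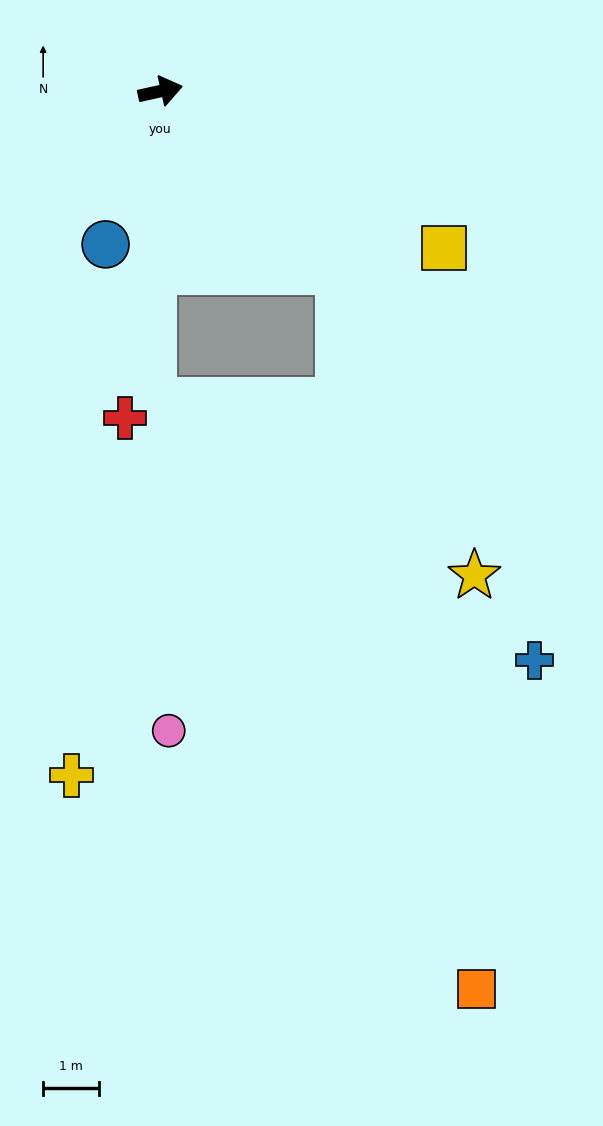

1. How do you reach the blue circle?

turn right 122°, forward 2.9 m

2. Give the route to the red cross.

turn right 109°, forward 5.9 m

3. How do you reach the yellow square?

turn right 41°, forward 5.9 m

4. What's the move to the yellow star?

blocked — turn right 58°, forward 4.6 m, then turn right 20°, forward 6.0 m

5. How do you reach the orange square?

blocked — turn right 58°, forward 4.6 m, then turn right 34°, forward 13.2 m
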